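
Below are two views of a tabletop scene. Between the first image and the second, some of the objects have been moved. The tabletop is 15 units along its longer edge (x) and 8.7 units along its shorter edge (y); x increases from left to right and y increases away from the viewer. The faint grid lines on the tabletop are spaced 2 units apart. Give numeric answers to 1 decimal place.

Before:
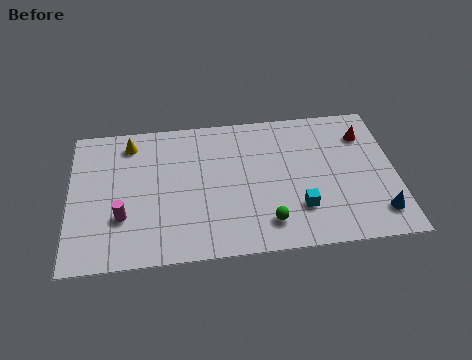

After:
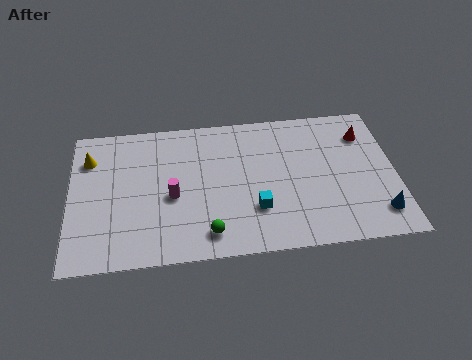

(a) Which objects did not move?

the red cone and the blue cone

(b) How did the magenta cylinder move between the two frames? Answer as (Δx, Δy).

(2.3, 1.0)

From the two frames, the magenta cylinder sits at roughly (2.4, 2.8) before and (4.7, 3.8) after.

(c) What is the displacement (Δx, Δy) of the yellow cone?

(-1.9, -0.8)

The yellow cone started near (2.8, 7.3) and ended near (0.9, 6.5).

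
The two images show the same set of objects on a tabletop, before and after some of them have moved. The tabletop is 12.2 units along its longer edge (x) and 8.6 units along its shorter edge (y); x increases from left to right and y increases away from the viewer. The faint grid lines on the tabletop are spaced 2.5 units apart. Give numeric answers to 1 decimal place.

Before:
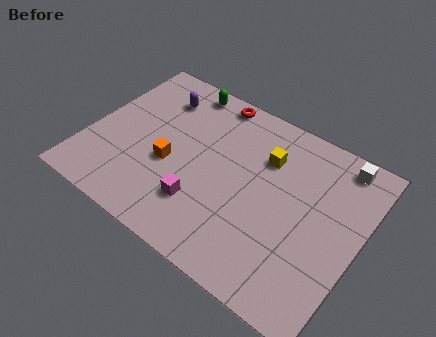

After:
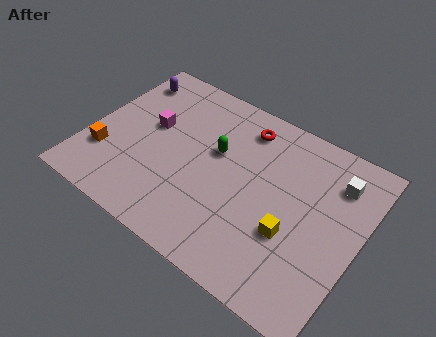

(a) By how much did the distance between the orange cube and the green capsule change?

+1.1

Before: roughly 4.2 units apart; after: 5.3. That's 1.1 units further apart.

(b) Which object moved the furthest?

the magenta cube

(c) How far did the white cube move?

1.0

The white cube moved from about (10.8, 7.6) to (10.8, 6.6), a distance of √(0.0² + 1.0²) ≈ 1.0.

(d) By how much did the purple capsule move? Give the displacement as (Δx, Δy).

(-1.6, 0.3)

The purple capsule started near (2.6, 6.7) and ended near (1.0, 7.0).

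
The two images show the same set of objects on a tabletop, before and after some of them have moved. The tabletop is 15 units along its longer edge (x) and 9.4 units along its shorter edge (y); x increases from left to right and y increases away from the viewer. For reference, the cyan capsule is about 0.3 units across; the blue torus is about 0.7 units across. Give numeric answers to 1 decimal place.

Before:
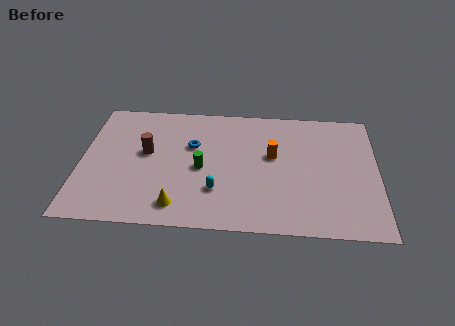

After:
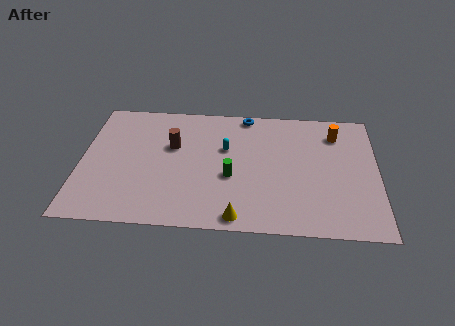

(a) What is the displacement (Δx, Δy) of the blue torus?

(2.7, 2.6)

From the two frames, the blue torus sits at roughly (5.6, 6.0) before and (8.3, 8.6) after.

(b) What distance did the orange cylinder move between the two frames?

3.7

The orange cylinder was near (9.7, 5.5) before and (12.9, 7.4) after, so it travelled √(3.2² + 1.9²) ≈ 3.7 units.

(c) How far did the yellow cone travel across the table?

3.1

The yellow cone was near (5.0, 1.5) before and (8.0, 0.9) after, so it travelled √(3.0² + 0.6²) ≈ 3.1 units.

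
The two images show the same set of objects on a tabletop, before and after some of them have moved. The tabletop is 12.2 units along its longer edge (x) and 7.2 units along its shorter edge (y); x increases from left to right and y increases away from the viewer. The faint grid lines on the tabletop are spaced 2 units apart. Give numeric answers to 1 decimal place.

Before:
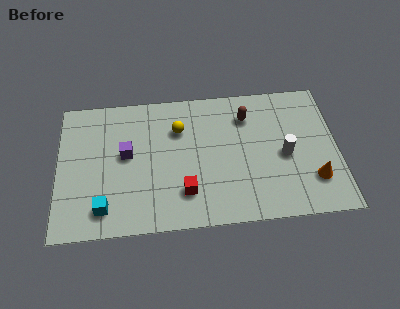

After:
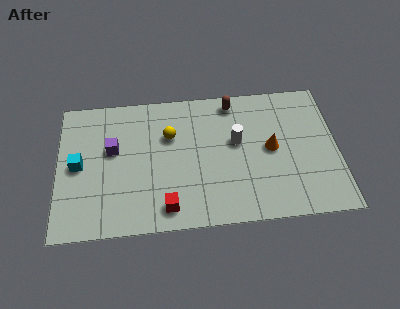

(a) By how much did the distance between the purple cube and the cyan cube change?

-1.2

They were about 2.9 units apart before and 1.7 after — 1.2 units closer together.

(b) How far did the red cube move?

1.1

The red cube moved from about (5.5, 1.8) to (4.7, 1.1), a distance of √(0.8² + 0.7²) ≈ 1.1.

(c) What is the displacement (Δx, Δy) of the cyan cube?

(-1.1, 2.3)

From the two frames, the cyan cube sits at roughly (2.0, 1.3) before and (0.9, 3.6) after.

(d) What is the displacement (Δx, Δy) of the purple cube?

(-0.6, 0.3)

The purple cube was at about (3.0, 4.0) and moved to about (2.4, 4.3).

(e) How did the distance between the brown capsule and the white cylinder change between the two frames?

-0.6

Before: roughly 2.7 units apart; after: 2.1. That's 0.6 units closer together.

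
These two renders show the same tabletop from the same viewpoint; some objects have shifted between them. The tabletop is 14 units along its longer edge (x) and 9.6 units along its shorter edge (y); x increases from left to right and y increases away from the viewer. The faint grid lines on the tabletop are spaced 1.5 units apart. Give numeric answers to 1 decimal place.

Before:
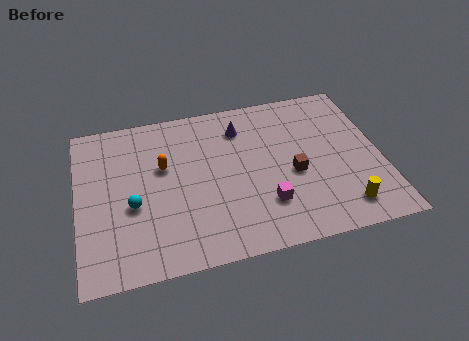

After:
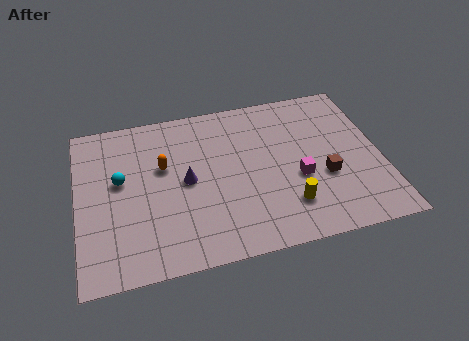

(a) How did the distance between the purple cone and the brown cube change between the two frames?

+2.4

They were about 4.0 units apart before and 6.4 after — 2.4 units further apart.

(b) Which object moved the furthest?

the purple cone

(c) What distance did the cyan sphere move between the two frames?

1.7

The cyan sphere was near (2.5, 3.9) before and (2.0, 5.5) after, so it travelled √(0.5² + 1.6²) ≈ 1.7 units.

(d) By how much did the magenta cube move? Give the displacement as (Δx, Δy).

(1.6, 1.2)

From the two frames, the magenta cube sits at roughly (8.5, 2.6) before and (10.1, 3.8) after.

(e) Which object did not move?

the orange capsule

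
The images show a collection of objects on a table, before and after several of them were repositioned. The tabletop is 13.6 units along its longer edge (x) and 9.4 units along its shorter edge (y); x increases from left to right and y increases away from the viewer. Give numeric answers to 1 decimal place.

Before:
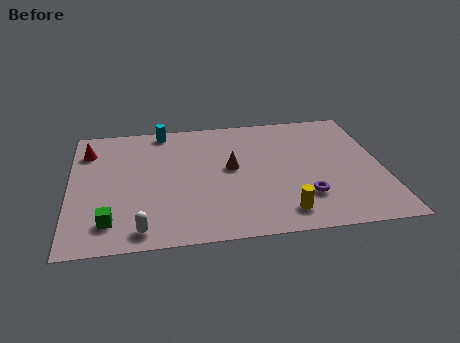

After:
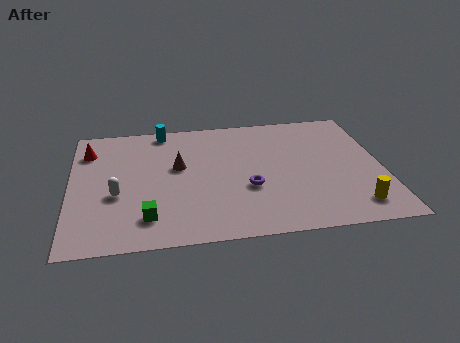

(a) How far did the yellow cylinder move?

3.1

The yellow cylinder moved from about (9.1, 1.5) to (12.2, 1.6), a distance of √(3.1² + 0.1²) ≈ 3.1.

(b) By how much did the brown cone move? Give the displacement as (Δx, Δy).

(-2.3, 0.4)

The brown cone started near (7.0, 5.1) and ended near (4.7, 5.5).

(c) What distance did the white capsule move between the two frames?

2.8

From (3.0, 1.1) to (2.0, 3.7), the white capsule covered √(1.0² + 2.6²) ≈ 2.8 units.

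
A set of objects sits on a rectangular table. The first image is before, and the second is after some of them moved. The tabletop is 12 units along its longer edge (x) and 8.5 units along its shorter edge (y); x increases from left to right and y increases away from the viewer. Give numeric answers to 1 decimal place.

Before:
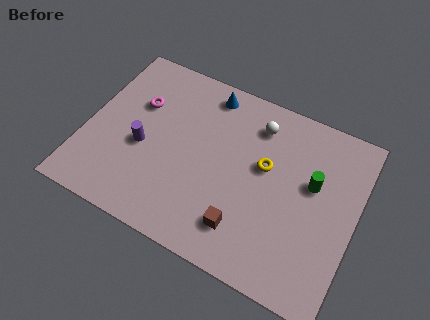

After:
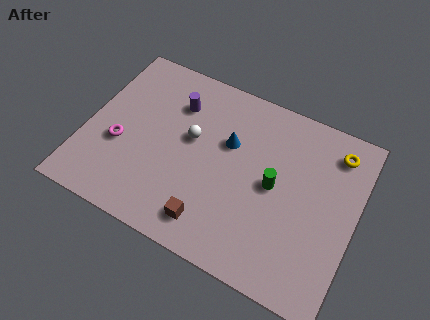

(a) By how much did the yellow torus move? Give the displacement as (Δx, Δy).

(2.9, 2.0)

The yellow torus was at about (7.9, 5.0) and moved to about (10.8, 7.0).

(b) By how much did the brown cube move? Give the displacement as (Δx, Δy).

(-1.4, -0.4)

From the two frames, the brown cube sits at roughly (7.4, 1.8) before and (6.0, 1.4) after.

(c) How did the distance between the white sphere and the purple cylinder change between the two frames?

-4.0

The distance was about 5.7 in the first image and 1.7 in the second, so they moved 4.0 units closer together.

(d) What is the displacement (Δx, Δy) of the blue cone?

(1.2, -2.0)

From the two frames, the blue cone sits at roughly (5.0, 7.4) before and (6.2, 5.4) after.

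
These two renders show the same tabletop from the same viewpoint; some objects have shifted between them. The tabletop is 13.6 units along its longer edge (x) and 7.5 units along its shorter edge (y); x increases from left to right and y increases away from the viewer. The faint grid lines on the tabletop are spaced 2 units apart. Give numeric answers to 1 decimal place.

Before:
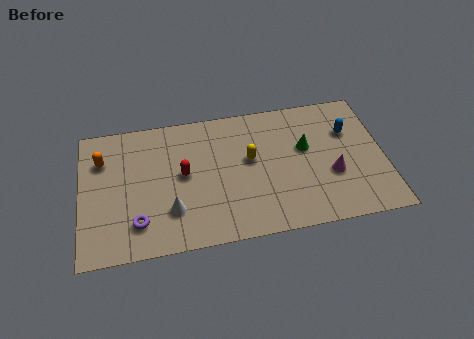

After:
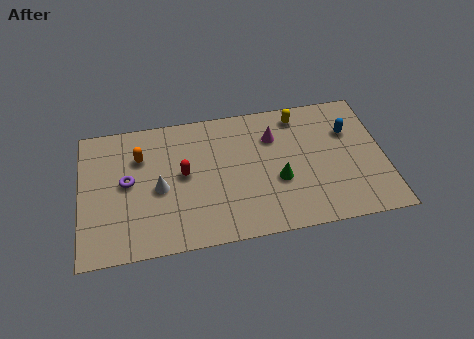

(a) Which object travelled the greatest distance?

the magenta cone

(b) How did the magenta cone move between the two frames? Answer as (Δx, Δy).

(-2.5, 2.6)

From the two frames, the magenta cone sits at roughly (11.2, 2.8) before and (8.7, 5.4) after.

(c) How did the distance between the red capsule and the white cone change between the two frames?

-0.7

The distance was about 2.0 in the first image and 1.3 in the second, so they moved 0.7 units closer together.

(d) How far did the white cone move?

1.4

The white cone moved from about (4.0, 2.1) to (3.5, 3.4), a distance of √(0.5² + 1.3²) ≈ 1.4.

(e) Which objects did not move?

the red capsule and the blue capsule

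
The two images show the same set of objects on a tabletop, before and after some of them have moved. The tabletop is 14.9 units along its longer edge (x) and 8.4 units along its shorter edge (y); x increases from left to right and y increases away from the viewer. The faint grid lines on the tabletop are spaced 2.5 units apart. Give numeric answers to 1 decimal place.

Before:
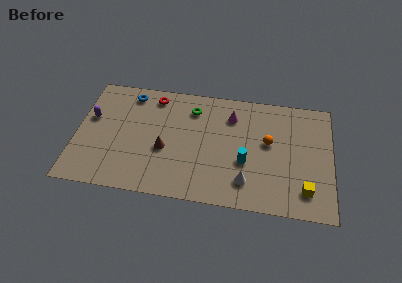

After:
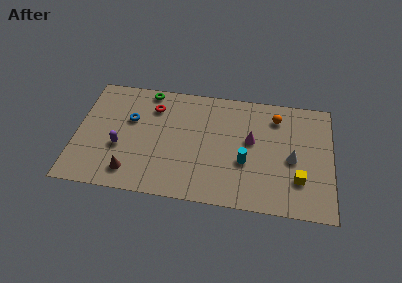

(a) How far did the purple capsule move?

2.6

The purple capsule moved from about (0.8, 5.1) to (2.6, 3.2), a distance of √(1.8² + 1.9²) ≈ 2.6.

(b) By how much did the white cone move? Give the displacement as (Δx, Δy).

(2.6, 2.0)

The white cone started near (10.0, 1.8) and ended near (12.6, 3.8).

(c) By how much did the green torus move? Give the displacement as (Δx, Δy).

(-2.7, 1.0)

The green torus started near (6.7, 6.6) and ended near (4.0, 7.6).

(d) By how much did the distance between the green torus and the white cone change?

+3.6

The distance was about 5.8 in the first image and 9.4 in the second, so they moved 3.6 units further apart.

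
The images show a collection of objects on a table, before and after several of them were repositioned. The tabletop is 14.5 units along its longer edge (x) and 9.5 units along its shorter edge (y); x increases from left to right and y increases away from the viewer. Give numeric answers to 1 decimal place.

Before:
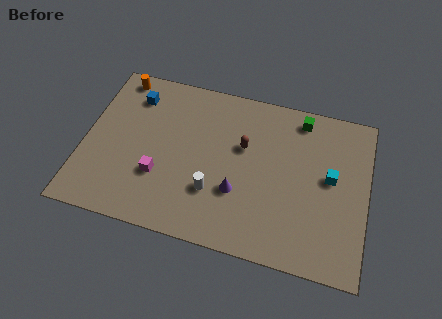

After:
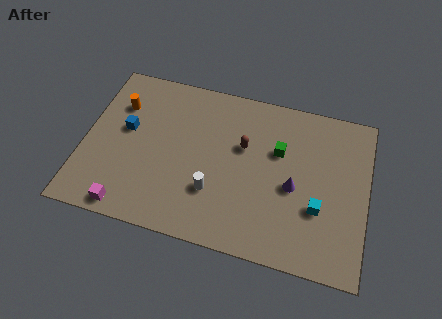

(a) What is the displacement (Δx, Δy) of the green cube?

(-1.0, -2.2)

From the two frames, the green cube sits at roughly (10.9, 8.3) before and (9.9, 6.1) after.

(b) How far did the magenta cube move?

2.6

The magenta cube moved from about (4.0, 3.1) to (2.6, 0.9), a distance of √(1.4² + 2.2²) ≈ 2.6.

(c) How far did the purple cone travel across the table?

3.0

The purple cone moved from about (8.0, 3.2) to (10.8, 4.2), a distance of √(2.8² + 1.0²) ≈ 3.0.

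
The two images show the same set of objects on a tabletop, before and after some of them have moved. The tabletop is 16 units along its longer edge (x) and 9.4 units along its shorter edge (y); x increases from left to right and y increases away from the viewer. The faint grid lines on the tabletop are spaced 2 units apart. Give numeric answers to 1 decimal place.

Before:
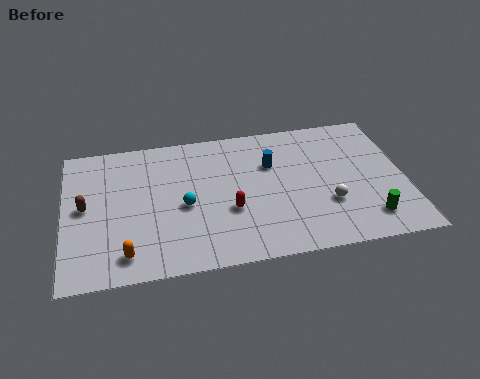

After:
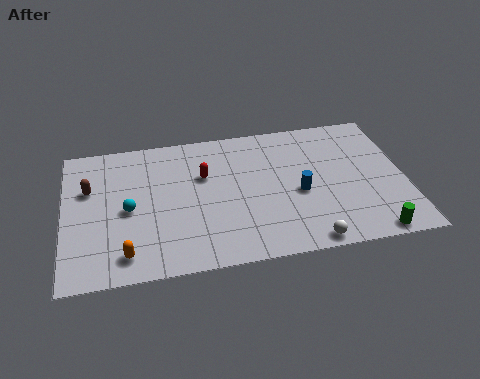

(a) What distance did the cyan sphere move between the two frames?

2.6

The cyan sphere moved from about (5.6, 4.2) to (3.0, 4.4), a distance of √(2.6² + 0.2²) ≈ 2.6.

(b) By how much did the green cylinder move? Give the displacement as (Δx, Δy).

(0.1, -1.0)

The green cylinder was at about (14.1, 1.8) and moved to about (14.2, 0.8).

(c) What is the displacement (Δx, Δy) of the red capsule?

(-1.1, 2.6)

The red capsule was at about (7.7, 3.5) and moved to about (6.6, 6.1).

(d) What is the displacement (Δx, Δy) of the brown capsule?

(0.2, 1.2)

The brown capsule was at about (1.0, 4.9) and moved to about (1.2, 6.1).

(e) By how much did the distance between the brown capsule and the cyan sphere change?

-2.2

Before: roughly 4.7 units apart; after: 2.5. That's 2.2 units closer together.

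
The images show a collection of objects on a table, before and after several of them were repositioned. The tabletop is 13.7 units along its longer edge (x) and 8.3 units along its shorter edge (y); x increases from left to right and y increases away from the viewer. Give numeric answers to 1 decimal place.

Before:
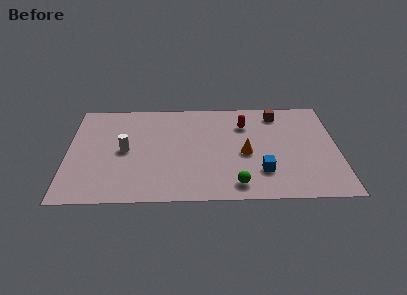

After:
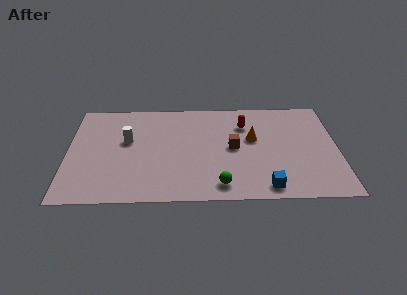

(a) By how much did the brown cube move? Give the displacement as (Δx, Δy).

(-2.3, -2.8)

From the two frames, the brown cube sits at roughly (10.7, 7.0) before and (8.4, 4.2) after.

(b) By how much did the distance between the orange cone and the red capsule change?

-1.1

Before: roughly 2.4 units apart; after: 1.3. That's 1.1 units closer together.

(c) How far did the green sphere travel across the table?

0.8

The green sphere moved from about (8.5, 1.2) to (7.7, 1.2), a distance of √(0.8² + 0.0²) ≈ 0.8.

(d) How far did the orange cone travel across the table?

1.3

From (9.0, 3.7) to (9.4, 4.9), the orange cone covered √(0.4² + 1.2²) ≈ 1.3 units.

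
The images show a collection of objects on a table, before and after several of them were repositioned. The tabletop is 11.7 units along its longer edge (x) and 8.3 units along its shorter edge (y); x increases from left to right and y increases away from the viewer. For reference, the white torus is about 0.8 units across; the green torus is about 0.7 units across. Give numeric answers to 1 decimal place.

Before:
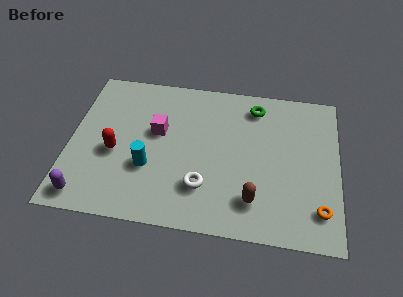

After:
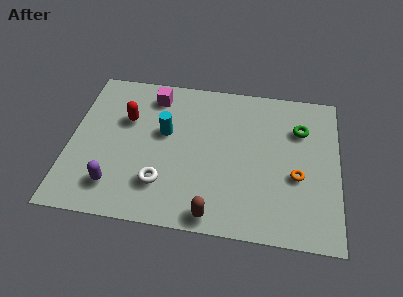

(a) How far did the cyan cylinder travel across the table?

2.1

The cyan cylinder moved from about (3.5, 2.9) to (4.1, 4.9), a distance of √(0.6² + 2.0²) ≈ 2.1.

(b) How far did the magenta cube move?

2.0

The magenta cube moved from about (3.8, 4.9) to (3.5, 6.9), a distance of √(0.3² + 2.0²) ≈ 2.0.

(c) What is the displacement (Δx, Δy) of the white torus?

(-1.8, -0.1)

The white torus was at about (5.9, 2.2) and moved to about (4.1, 2.1).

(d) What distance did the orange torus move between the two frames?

1.9

The orange torus was near (10.9, 1.7) before and (9.9, 3.3) after, so it travelled √(1.0² + 1.6²) ≈ 1.9 units.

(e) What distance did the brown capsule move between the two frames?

2.0

From (8.1, 1.8) to (6.4, 0.8), the brown capsule covered √(1.7² + 1.0²) ≈ 2.0 units.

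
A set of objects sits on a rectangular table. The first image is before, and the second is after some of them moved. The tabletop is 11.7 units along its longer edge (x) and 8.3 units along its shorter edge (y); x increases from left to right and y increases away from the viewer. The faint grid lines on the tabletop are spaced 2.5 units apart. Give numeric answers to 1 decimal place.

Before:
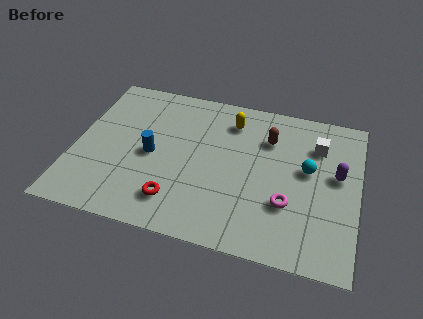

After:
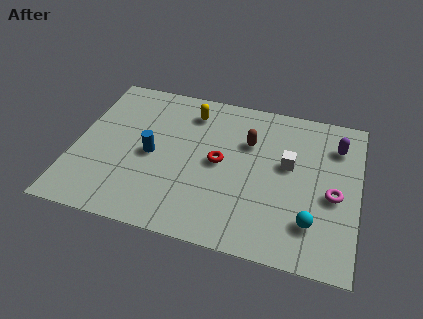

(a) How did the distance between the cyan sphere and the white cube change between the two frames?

+1.6

The distance was about 1.4 in the first image and 3.0 in the second, so they moved 1.6 units further apart.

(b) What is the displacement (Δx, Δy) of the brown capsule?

(-0.8, -0.4)

The brown capsule started near (7.9, 6.0) and ended near (7.1, 5.6).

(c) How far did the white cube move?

1.7

The white cube was near (9.9, 6.1) before and (8.8, 4.8) after, so it travelled √(1.1² + 1.3²) ≈ 1.7 units.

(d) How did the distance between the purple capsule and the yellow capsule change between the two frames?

+1.2

Before: roughly 4.9 units apart; after: 6.1. That's 1.2 units further apart.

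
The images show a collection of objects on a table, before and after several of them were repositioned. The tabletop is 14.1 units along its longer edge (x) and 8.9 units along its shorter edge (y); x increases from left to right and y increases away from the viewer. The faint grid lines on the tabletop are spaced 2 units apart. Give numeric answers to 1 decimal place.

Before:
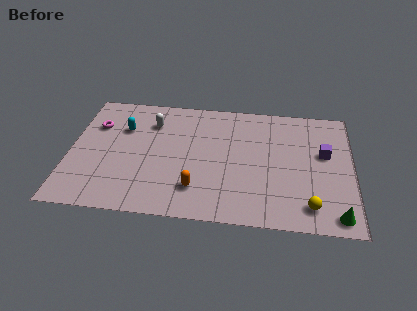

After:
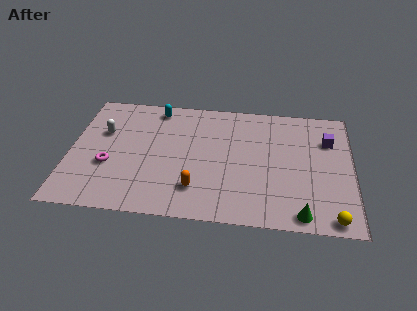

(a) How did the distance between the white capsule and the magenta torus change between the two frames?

-0.4

Before: roughly 2.8 units apart; after: 2.4. That's 0.4 units closer together.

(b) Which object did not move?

the orange capsule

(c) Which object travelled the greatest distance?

the magenta torus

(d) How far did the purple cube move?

1.0

The purple cube was near (12.7, 5.3) before and (12.9, 6.3) after, so it travelled √(0.2² + 1.0²) ≈ 1.0 units.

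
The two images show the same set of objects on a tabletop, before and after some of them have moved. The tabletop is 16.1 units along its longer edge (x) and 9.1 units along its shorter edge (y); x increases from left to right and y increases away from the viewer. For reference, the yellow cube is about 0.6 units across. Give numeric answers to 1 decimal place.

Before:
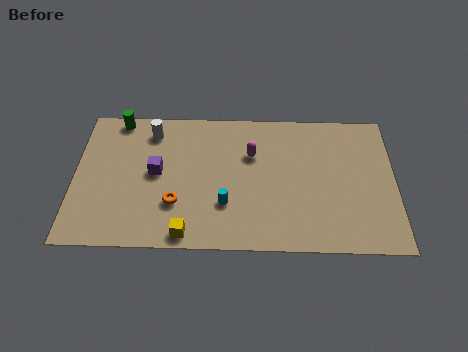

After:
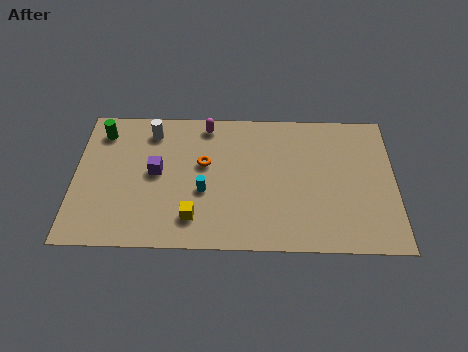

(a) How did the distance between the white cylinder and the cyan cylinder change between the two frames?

-1.3

The distance was about 6.0 in the first image and 4.7 in the second, so they moved 1.3 units closer together.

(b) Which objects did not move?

the purple cube and the white cylinder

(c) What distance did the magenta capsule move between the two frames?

3.0

From (8.9, 6.1) to (6.6, 8.0), the magenta capsule covered √(2.3² + 1.9²) ≈ 3.0 units.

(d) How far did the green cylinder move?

1.2

The green cylinder was near (2.1, 8.3) before and (1.3, 7.4) after, so it travelled √(0.8² + 0.9²) ≈ 1.2 units.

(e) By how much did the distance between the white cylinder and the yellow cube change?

-0.9

The distance was about 6.9 in the first image and 6.0 in the second, so they moved 0.9 units closer together.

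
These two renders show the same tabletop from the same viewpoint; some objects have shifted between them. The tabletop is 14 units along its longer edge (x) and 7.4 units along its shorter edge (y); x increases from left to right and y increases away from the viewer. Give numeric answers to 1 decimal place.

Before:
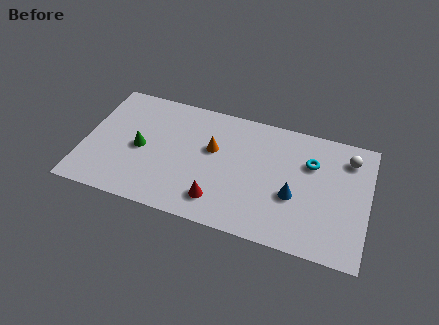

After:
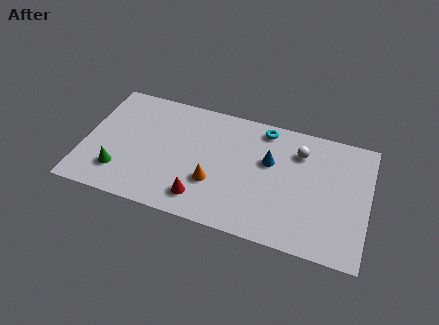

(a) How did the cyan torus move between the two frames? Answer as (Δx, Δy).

(-2.4, 1.4)

The cyan torus started near (11.1, 5.1) and ended near (8.7, 6.5).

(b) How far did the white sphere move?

2.4

The white sphere moved from about (12.9, 5.9) to (10.5, 5.6), a distance of √(2.4² + 0.3²) ≈ 2.4.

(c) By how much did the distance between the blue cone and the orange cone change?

-1.1

The distance was about 4.4 in the first image and 3.3 in the second, so they moved 1.1 units closer together.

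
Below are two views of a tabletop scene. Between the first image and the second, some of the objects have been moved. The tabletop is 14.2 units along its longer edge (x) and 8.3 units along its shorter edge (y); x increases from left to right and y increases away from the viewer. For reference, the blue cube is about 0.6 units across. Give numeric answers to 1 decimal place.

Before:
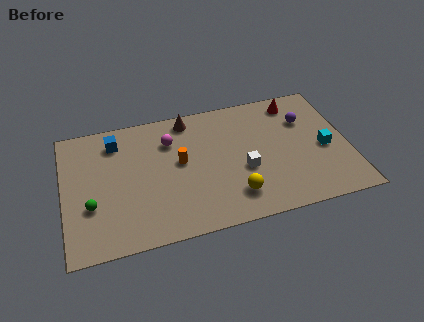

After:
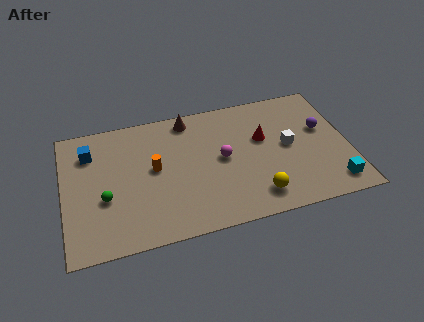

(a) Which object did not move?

the brown cone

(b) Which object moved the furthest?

the magenta sphere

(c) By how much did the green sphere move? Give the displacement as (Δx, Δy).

(0.7, 0.3)

The green sphere was at about (1.3, 2.9) and moved to about (2.0, 3.2).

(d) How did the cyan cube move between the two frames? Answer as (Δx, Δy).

(0.2, -2.4)

The cyan cube was at about (13.0, 3.7) and moved to about (13.2, 1.3).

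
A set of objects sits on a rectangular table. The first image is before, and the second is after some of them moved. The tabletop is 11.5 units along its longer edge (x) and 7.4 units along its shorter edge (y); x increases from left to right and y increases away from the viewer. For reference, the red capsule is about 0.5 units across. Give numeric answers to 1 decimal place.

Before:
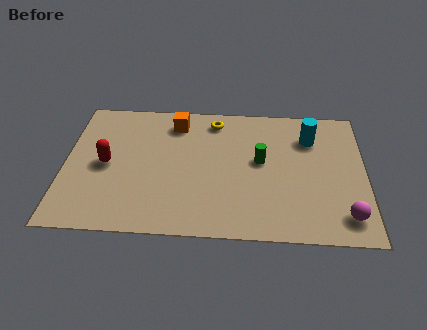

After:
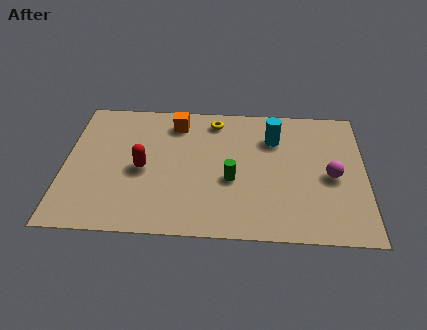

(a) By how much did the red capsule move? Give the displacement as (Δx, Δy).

(1.4, -0.2)

From the two frames, the red capsule sits at roughly (1.6, 3.6) before and (3.0, 3.4) after.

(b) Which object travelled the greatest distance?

the magenta sphere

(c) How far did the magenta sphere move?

2.2

The magenta sphere moved from about (10.7, 1.3) to (10.2, 3.4), a distance of √(0.5² + 2.1²) ≈ 2.2.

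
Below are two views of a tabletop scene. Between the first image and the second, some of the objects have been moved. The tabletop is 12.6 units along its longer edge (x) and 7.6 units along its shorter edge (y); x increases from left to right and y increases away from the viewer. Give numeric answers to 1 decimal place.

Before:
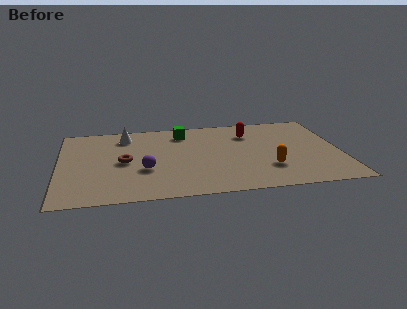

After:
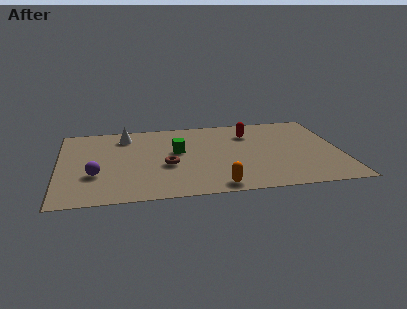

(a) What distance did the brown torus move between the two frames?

2.0

The brown torus was near (2.9, 3.7) before and (4.8, 3.1) after, so it travelled √(1.9² + 0.6²) ≈ 2.0 units.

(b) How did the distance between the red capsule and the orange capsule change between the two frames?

+1.6

The distance was about 3.6 in the first image and 5.2 in the second, so they moved 1.6 units further apart.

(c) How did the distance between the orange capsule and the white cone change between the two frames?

-0.8

Before: roughly 7.5 units apart; after: 6.7. That's 0.8 units closer together.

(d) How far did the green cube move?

1.8

The green cube moved from about (5.6, 6.2) to (5.3, 4.4), a distance of √(0.3² + 1.8²) ≈ 1.8.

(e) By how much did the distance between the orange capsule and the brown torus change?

-3.5

Before: roughly 6.6 units apart; after: 3.1. That's 3.5 units closer together.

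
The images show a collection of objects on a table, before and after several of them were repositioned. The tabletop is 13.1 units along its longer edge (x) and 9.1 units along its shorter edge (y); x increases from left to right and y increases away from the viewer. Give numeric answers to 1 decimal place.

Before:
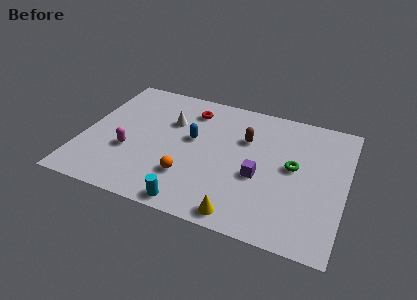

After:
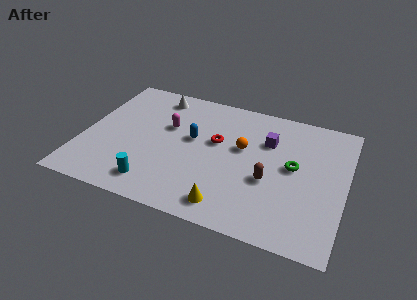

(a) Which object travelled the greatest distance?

the orange sphere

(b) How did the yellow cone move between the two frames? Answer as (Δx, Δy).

(-0.7, 0.4)

The yellow cone was at about (8.3, 0.9) and moved to about (7.6, 1.3).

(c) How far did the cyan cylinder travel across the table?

2.1

From (5.9, 0.8) to (3.9, 1.5), the cyan cylinder covered √(2.0² + 0.7²) ≈ 2.1 units.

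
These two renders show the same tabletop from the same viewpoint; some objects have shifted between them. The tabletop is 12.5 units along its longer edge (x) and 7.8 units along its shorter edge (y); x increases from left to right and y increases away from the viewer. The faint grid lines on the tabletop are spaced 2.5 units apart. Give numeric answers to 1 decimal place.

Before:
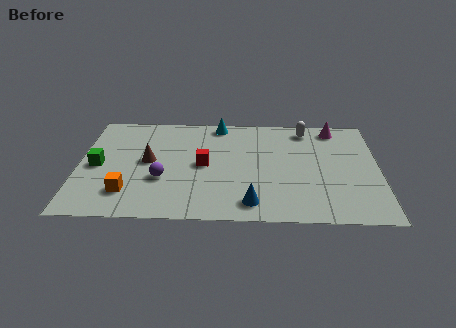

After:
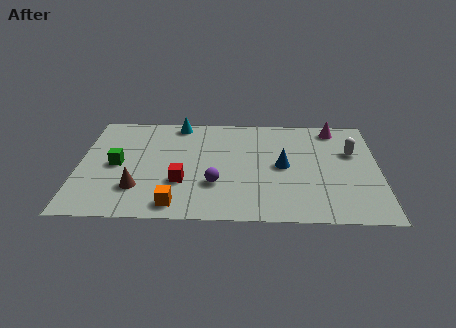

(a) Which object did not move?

the magenta cone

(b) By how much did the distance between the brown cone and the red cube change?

-0.4

Before: roughly 2.3 units apart; after: 1.9. That's 0.4 units closer together.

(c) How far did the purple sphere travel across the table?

2.2

The purple sphere moved from about (3.5, 2.8) to (5.7, 2.5), a distance of √(2.2² + 0.3²) ≈ 2.2.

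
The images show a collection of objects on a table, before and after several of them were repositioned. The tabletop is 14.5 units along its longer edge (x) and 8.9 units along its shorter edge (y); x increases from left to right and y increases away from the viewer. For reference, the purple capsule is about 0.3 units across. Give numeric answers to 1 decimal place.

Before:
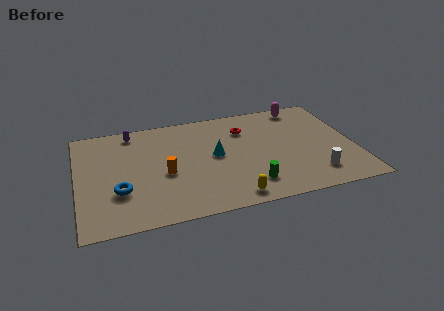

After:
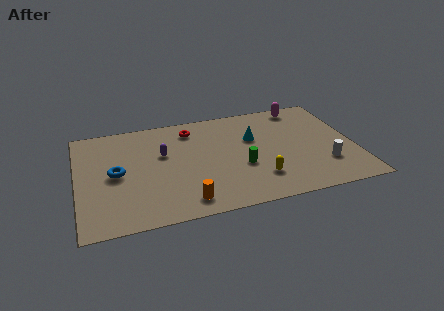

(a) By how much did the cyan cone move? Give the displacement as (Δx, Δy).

(2.1, 1.0)

From the two frames, the cyan cone sits at roughly (7.2, 4.7) before and (9.3, 5.7) after.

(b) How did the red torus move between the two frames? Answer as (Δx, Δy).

(-2.8, 0.7)

From the two frames, the red torus sits at roughly (8.9, 6.6) before and (6.1, 7.3) after.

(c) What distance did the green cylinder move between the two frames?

1.6

The green cylinder was near (8.8, 1.8) before and (8.5, 3.4) after, so it travelled √(0.3² + 1.6²) ≈ 1.6 units.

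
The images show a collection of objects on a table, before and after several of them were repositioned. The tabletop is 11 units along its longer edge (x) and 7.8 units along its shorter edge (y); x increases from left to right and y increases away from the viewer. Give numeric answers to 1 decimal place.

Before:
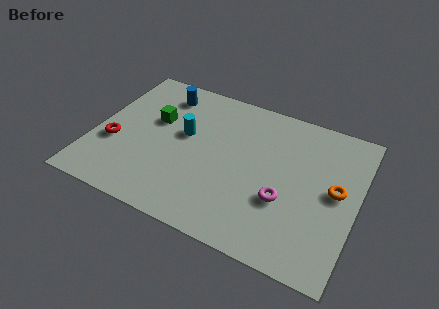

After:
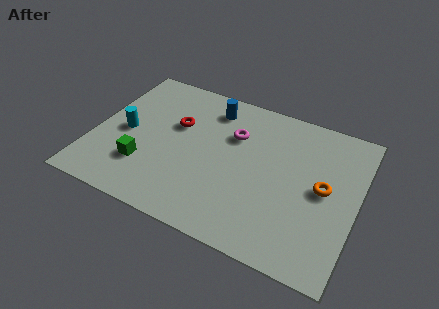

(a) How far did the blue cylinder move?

2.1

The blue cylinder was near (2.5, 6.4) before and (4.6, 6.4) after, so it travelled √(2.1² + 0.0²) ≈ 2.1 units.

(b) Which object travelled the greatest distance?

the magenta torus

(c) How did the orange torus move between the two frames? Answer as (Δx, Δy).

(-0.5, -0.1)

The orange torus started near (10.1, 4.1) and ended near (9.6, 4.0).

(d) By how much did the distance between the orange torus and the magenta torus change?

+1.7

Before: roughly 2.4 units apart; after: 4.1. That's 1.7 units further apart.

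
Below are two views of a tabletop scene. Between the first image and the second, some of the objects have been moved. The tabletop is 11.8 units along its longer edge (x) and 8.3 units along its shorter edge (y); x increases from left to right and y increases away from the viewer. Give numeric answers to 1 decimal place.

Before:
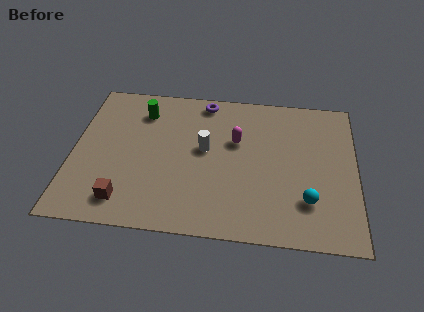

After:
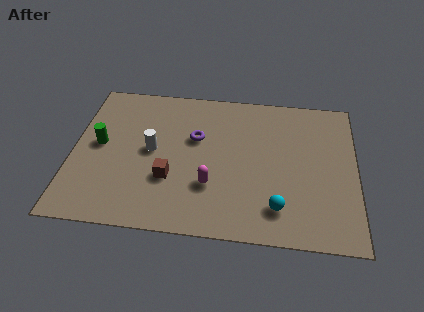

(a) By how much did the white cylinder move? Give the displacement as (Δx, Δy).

(-2.2, -0.3)

From the two frames, the white cylinder sits at roughly (5.5, 4.6) before and (3.3, 4.3) after.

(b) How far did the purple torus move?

2.2

From (5.4, 7.4) to (5.1, 5.2), the purple torus covered √(0.3² + 2.2²) ≈ 2.2 units.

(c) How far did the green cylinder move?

2.7

The green cylinder was near (2.8, 6.5) before and (1.1, 4.4) after, so it travelled √(1.7² + 2.1²) ≈ 2.7 units.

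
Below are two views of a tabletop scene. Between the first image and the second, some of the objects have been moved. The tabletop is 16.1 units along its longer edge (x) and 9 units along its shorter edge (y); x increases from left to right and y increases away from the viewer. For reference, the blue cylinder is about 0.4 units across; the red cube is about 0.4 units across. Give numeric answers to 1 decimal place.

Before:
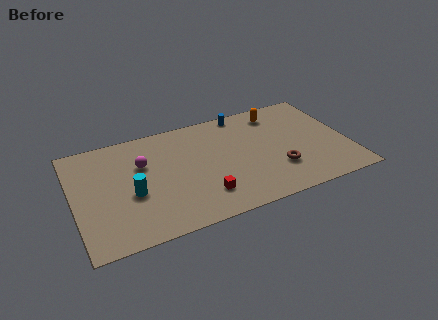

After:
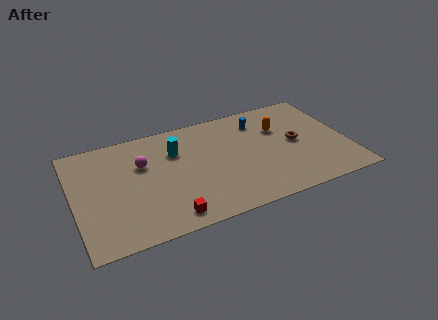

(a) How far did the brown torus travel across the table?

2.3

From (11.8, 2.7) to (13.1, 4.6), the brown torus covered √(1.3² + 1.9²) ≈ 2.3 units.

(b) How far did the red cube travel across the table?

2.3

From (7.3, 2.1) to (5.2, 1.2), the red cube covered √(2.1² + 0.9²) ≈ 2.3 units.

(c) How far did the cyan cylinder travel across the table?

3.8

The cyan cylinder moved from about (3.3, 3.7) to (6.1, 6.3), a distance of √(2.8² + 2.6²) ≈ 3.8.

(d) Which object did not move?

the magenta sphere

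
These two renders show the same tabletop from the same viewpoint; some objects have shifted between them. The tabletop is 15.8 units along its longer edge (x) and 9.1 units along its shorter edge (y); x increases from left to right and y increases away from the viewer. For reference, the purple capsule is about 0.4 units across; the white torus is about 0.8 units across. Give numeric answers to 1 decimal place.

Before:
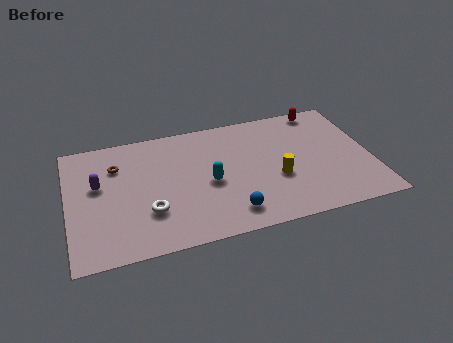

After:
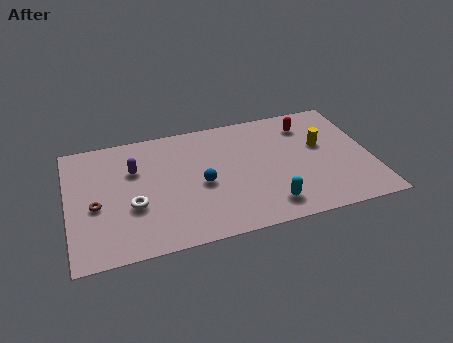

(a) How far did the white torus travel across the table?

1.0

The white torus was near (4.1, 2.8) before and (3.3, 3.4) after, so it travelled √(0.8² + 0.6²) ≈ 1.0 units.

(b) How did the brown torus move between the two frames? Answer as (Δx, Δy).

(-1.2, -2.7)

The brown torus was at about (2.6, 6.6) and moved to about (1.4, 3.9).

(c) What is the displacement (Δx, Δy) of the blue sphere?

(-1.3, 2.5)

The blue sphere was at about (8.2, 1.6) and moved to about (6.9, 4.1).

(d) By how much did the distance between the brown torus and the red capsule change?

+0.7

Before: roughly 11.1 units apart; after: 11.8. That's 0.7 units further apart.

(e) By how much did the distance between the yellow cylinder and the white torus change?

+3.5

The distance was about 6.7 in the first image and 10.2 in the second, so they moved 3.5 units further apart.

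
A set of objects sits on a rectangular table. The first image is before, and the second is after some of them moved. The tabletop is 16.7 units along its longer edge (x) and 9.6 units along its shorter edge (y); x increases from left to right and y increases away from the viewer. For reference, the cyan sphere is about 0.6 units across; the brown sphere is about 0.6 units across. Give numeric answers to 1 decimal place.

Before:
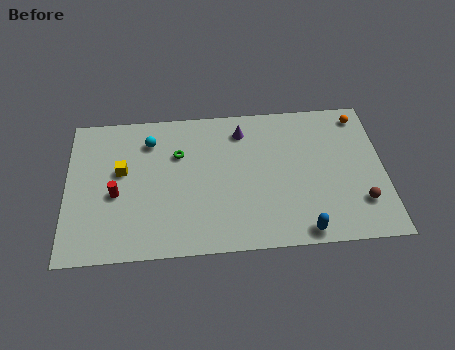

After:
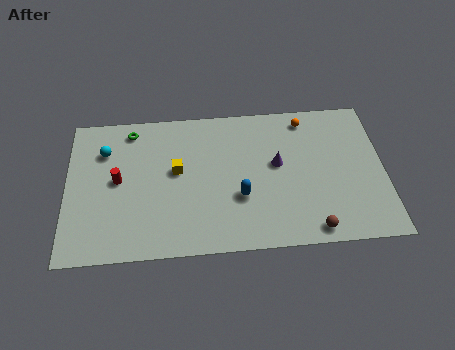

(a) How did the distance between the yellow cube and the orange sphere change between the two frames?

-5.5

Before: roughly 13.0 units apart; after: 7.5. That's 5.5 units closer together.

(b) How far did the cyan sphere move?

2.5

From (4.4, 7.5) to (2.0, 7.0), the cyan sphere covered √(2.4² + 0.5²) ≈ 2.5 units.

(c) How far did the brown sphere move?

3.0

The brown sphere moved from about (15.4, 2.5) to (12.8, 1.0), a distance of √(2.6² + 1.5²) ≈ 3.0.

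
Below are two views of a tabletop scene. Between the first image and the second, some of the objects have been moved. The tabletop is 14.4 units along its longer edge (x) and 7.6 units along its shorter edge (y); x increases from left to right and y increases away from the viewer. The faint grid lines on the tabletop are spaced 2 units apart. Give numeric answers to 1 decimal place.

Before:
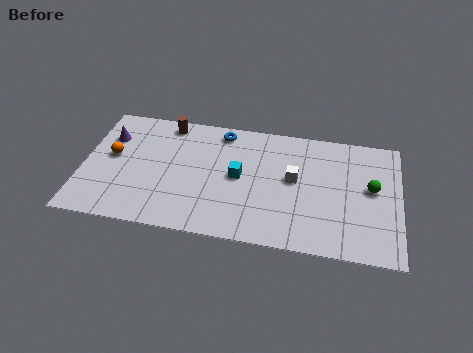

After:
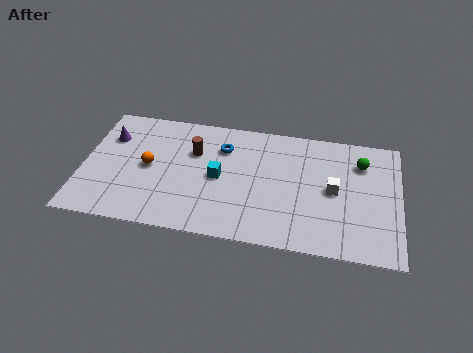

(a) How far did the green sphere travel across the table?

1.6

From (13.1, 4.2) to (12.6, 5.7), the green sphere covered √(0.5² + 1.5²) ≈ 1.6 units.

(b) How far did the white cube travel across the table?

1.8

The white cube was near (9.6, 4.2) before and (11.4, 3.8) after, so it travelled √(1.8² + 0.4²) ≈ 1.8 units.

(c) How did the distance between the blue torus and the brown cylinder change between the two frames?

-1.1

The distance was about 2.5 in the first image and 1.4 in the second, so they moved 1.1 units closer together.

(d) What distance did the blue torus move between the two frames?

1.0

The blue torus was near (6.2, 6.6) before and (6.3, 5.6) after, so it travelled √(0.1² + 1.0²) ≈ 1.0 units.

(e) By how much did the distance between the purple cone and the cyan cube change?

-0.8

The distance was about 6.2 in the first image and 5.4 in the second, so they moved 0.8 units closer together.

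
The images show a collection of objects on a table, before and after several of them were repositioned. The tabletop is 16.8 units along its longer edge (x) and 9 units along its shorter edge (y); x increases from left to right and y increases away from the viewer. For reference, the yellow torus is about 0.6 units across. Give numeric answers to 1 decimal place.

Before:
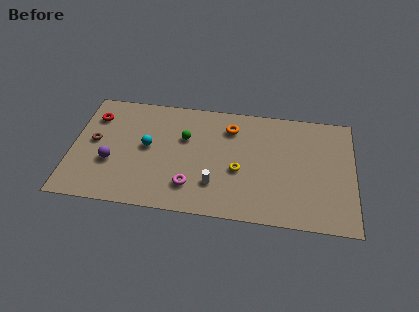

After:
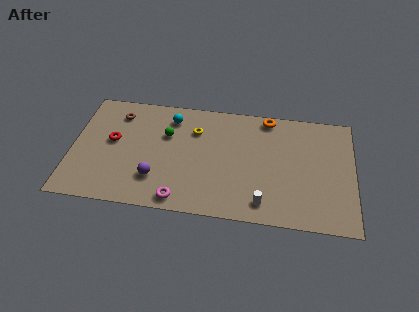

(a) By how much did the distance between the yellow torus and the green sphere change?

-2.1

Before: roughly 3.9 units apart; after: 1.8. That's 2.1 units closer together.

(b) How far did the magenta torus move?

1.3

From (7.2, 2.1) to (6.6, 1.0), the magenta torus covered √(0.6² + 1.1²) ≈ 1.3 units.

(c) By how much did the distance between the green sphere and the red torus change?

-2.3

Before: roughly 5.6 units apart; after: 3.3. That's 2.3 units closer together.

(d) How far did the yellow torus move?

3.9

The yellow torus was near (10.0, 3.7) before and (7.3, 6.5) after, so it travelled √(2.7² + 2.8²) ≈ 3.9 units.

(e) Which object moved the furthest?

the yellow torus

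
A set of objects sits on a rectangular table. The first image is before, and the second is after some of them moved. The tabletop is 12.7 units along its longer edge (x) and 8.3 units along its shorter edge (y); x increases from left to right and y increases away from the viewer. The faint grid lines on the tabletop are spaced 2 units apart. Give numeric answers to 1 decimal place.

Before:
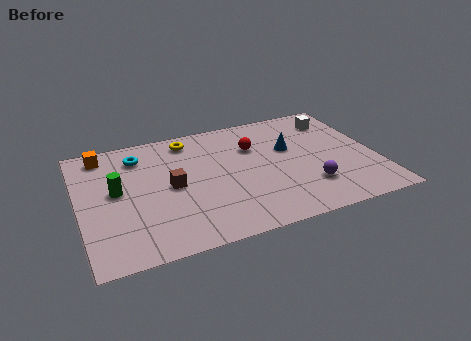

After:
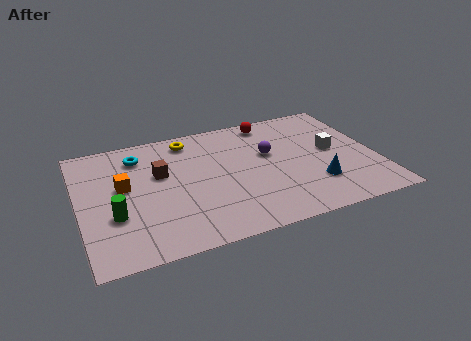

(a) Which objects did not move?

the cyan torus and the yellow torus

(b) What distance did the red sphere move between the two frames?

1.8

The red sphere was near (7.6, 5.7) before and (8.5, 7.3) after, so it travelled √(0.9² + 1.6²) ≈ 1.8 units.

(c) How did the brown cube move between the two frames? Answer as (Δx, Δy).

(-0.4, 1.0)

The brown cube started near (3.9, 4.1) and ended near (3.5, 5.1).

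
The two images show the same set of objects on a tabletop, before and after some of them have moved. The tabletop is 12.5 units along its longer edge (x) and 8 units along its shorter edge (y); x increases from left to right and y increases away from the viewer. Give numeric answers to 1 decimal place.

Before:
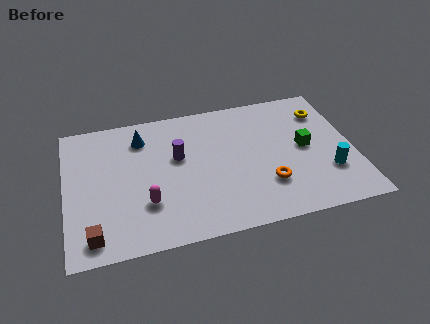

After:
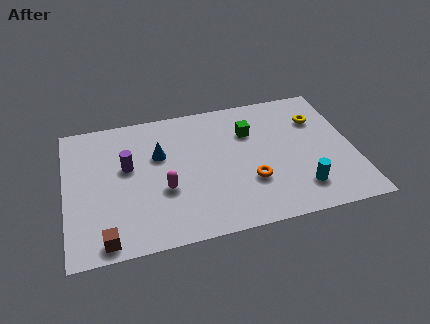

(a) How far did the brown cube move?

0.6

The brown cube moved from about (1.1, 1.1) to (1.6, 0.8), a distance of √(0.5² + 0.3²) ≈ 0.6.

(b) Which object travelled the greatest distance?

the green cube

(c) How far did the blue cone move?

1.4

The blue cone was near (3.4, 6.3) before and (4.1, 5.1) after, so it travelled √(0.7² + 1.2²) ≈ 1.4 units.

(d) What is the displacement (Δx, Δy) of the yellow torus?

(-0.3, -0.4)

The yellow torus started near (11.4, 6.1) and ended near (11.1, 5.7).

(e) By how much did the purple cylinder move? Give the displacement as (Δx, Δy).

(-2.2, -0.1)

The purple cylinder started near (4.9, 4.8) and ended near (2.7, 4.7).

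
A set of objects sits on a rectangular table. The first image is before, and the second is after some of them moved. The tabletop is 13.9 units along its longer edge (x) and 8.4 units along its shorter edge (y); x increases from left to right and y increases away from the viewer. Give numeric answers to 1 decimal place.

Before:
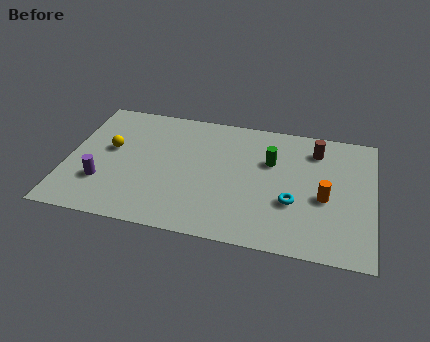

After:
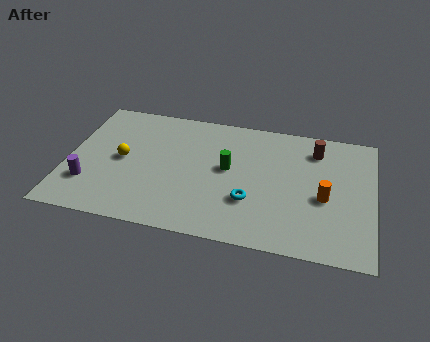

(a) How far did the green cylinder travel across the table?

2.1

From (9.2, 5.5) to (7.3, 4.6), the green cylinder covered √(1.9² + 0.9²) ≈ 2.1 units.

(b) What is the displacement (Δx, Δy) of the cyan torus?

(-1.9, -0.3)

From the two frames, the cyan torus sits at roughly (10.3, 3.0) before and (8.4, 2.7) after.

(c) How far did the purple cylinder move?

0.6

The purple cylinder was near (1.7, 2.5) before and (1.1, 2.3) after, so it travelled √(0.6² + 0.2²) ≈ 0.6 units.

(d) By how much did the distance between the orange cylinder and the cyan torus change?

+1.9

Before: roughly 1.5 units apart; after: 3.4. That's 1.9 units further apart.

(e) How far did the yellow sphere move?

0.8

The yellow sphere moved from about (1.9, 4.8) to (2.5, 4.2), a distance of √(0.6² + 0.6²) ≈ 0.8.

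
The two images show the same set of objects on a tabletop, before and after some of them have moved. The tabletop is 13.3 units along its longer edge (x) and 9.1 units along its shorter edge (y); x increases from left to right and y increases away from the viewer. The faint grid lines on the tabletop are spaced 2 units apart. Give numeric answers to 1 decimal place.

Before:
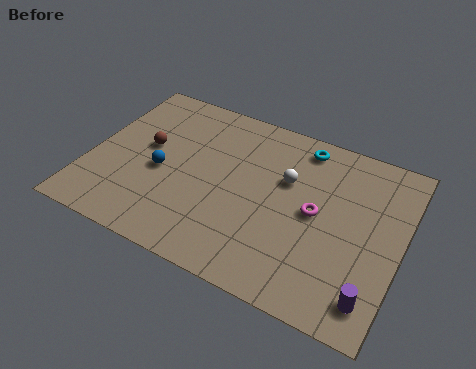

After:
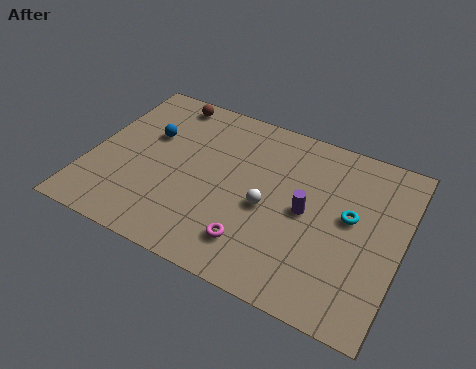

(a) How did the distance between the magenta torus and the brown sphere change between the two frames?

+0.4

Before: roughly 7.4 units apart; after: 7.8. That's 0.4 units further apart.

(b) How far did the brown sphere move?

3.0

The brown sphere moved from about (2.3, 5.1) to (2.7, 8.1), a distance of √(0.4² + 3.0²) ≈ 3.0.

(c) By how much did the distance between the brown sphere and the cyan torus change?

+2.0

Before: roughly 7.0 units apart; after: 9.0. That's 2.0 units further apart.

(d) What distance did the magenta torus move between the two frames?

3.5

From (9.7, 4.6) to (7.4, 1.9), the magenta torus covered √(2.3² + 2.7²) ≈ 3.5 units.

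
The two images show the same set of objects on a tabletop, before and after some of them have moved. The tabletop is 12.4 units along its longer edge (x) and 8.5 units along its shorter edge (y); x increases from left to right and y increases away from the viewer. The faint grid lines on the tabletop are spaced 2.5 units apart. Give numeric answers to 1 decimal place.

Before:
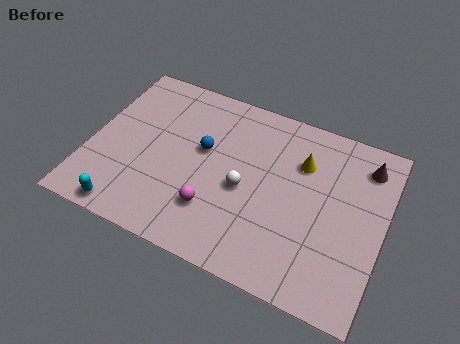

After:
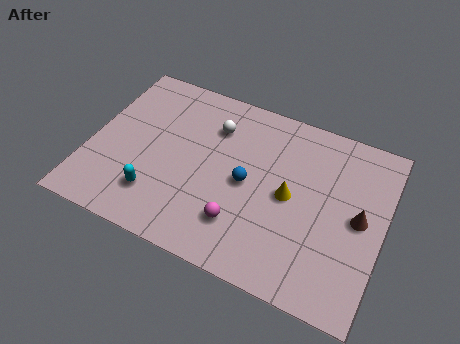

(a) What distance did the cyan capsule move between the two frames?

1.6

The cyan capsule moved from about (2.0, 0.8) to (3.1, 2.0), a distance of √(1.1² + 1.2²) ≈ 1.6.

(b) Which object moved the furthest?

the white sphere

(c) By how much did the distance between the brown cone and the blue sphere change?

-2.3

The distance was about 7.0 in the first image and 4.7 in the second, so they moved 2.3 units closer together.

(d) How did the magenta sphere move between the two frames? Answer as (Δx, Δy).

(1.2, -0.2)

The magenta sphere started near (5.5, 2.3) and ended near (6.7, 2.1).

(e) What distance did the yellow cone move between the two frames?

1.8

From (8.8, 6.0) to (8.5, 4.2), the yellow cone covered √(0.3² + 1.8²) ≈ 1.8 units.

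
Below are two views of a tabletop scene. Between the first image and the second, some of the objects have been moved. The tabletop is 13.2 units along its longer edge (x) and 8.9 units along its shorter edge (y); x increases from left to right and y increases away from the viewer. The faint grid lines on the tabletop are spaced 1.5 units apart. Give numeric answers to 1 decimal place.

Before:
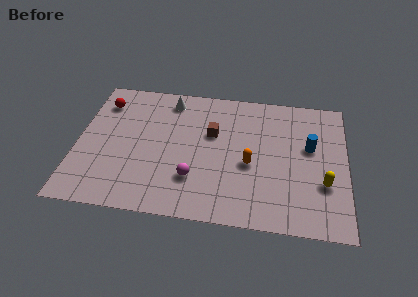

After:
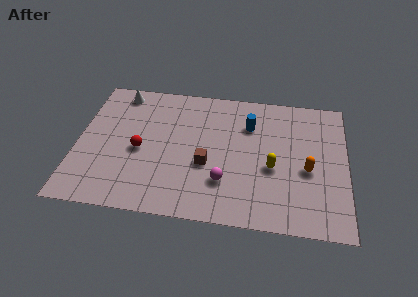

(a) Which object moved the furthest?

the red sphere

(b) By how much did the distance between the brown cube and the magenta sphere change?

-1.9

Before: roughly 3.2 units apart; after: 1.3. That's 1.9 units closer together.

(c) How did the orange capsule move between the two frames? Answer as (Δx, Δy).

(2.8, 0.0)

The orange capsule was at about (8.5, 3.8) and moved to about (11.3, 3.8).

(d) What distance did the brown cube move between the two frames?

2.1

The brown cube moved from about (6.6, 5.6) to (6.4, 3.5), a distance of √(0.2² + 2.1²) ≈ 2.1.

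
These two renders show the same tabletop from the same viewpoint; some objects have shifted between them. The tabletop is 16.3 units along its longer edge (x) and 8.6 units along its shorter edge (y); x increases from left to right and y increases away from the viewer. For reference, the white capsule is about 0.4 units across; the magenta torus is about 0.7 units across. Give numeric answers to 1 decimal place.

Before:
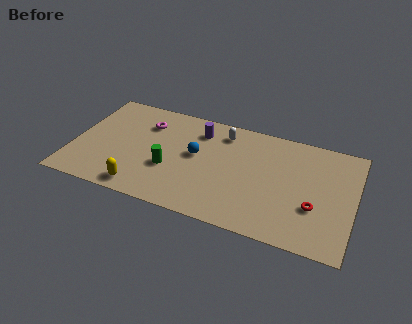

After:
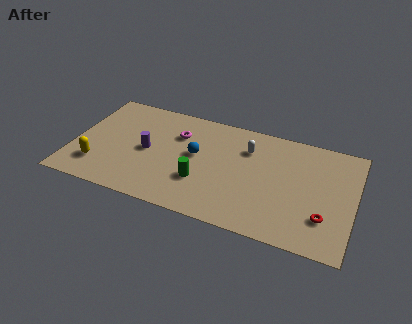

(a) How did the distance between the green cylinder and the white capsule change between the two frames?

-0.6

Before: roughly 4.8 units apart; after: 4.2. That's 0.6 units closer together.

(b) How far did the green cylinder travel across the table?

1.9

The green cylinder moved from about (5.7, 3.2) to (7.6, 2.8), a distance of √(1.9² + 0.4²) ≈ 1.9.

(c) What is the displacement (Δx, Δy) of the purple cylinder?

(-2.8, -2.6)

The purple cylinder was at about (7.1, 6.8) and moved to about (4.3, 4.2).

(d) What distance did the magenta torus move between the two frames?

1.9

The magenta torus moved from about (4.0, 6.4) to (5.9, 6.1), a distance of √(1.9² + 0.3²) ≈ 1.9.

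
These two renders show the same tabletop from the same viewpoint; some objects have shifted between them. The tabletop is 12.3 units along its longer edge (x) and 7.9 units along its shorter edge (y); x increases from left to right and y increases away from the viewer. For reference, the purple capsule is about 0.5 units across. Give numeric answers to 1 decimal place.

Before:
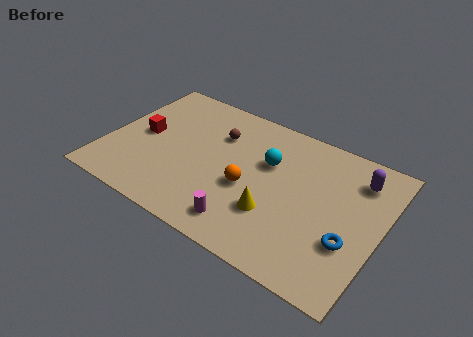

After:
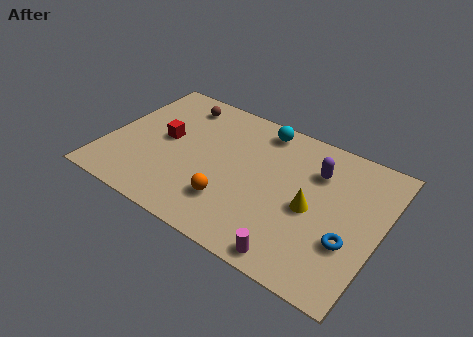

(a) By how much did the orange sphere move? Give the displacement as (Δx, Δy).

(-0.6, -1.2)

The orange sphere started near (6.5, 3.3) and ended near (5.9, 2.1).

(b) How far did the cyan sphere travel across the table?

1.9

The cyan sphere moved from about (7.1, 5.1) to (6.5, 6.9), a distance of √(0.6² + 1.8²) ≈ 1.9.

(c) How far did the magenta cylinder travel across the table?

2.4

From (6.7, 1.3) to (9.0, 0.8), the magenta cylinder covered √(2.3² + 0.5²) ≈ 2.4 units.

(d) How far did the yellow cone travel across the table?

1.9

From (7.8, 2.5) to (9.3, 3.6), the yellow cone covered √(1.5² + 1.1²) ≈ 1.9 units.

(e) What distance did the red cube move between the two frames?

1.0

From (1.5, 4.0) to (2.5, 4.2), the red cube covered √(1.0² + 0.2²) ≈ 1.0 units.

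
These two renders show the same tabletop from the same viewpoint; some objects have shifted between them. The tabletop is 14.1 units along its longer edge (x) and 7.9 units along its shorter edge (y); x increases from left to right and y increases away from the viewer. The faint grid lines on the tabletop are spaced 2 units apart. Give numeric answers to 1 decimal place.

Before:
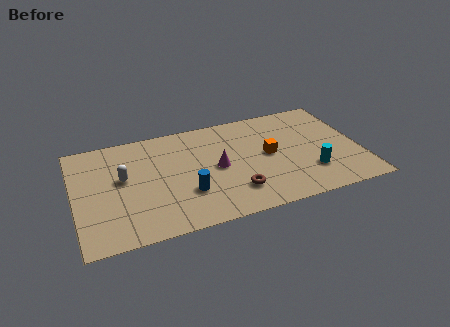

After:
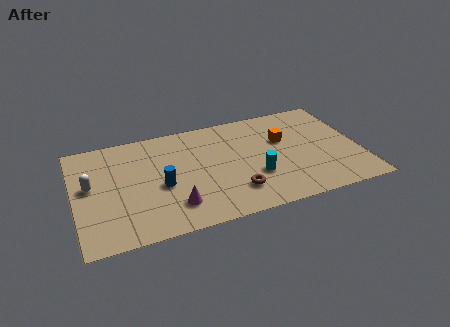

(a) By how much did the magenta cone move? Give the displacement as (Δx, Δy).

(-2.3, -2.1)

The magenta cone started near (7.0, 3.9) and ended near (4.7, 1.8).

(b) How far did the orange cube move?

1.2

From (9.6, 4.1) to (10.4, 5.0), the orange cube covered √(0.8² + 0.9²) ≈ 1.2 units.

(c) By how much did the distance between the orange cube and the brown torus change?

+1.2

They were about 2.9 units apart before and 4.1 after — 1.2 units further apart.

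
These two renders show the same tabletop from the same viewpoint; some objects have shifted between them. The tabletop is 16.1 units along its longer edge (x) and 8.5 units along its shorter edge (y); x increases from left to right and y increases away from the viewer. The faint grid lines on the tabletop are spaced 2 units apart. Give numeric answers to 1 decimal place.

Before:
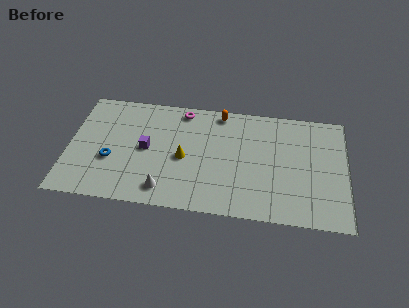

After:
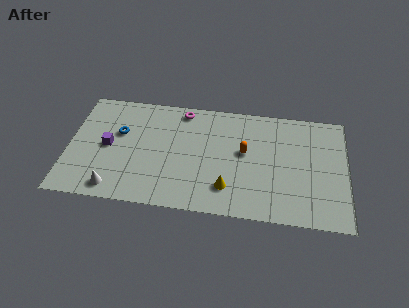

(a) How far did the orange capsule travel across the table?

3.2

From (8.7, 7.6) to (10.2, 4.8), the orange capsule covered √(1.5² + 2.8²) ≈ 3.2 units.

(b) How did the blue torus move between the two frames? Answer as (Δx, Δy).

(0.4, 2.1)

The blue torus was at about (2.5, 3.2) and moved to about (2.9, 5.3).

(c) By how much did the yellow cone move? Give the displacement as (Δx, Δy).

(2.6, -1.9)

The yellow cone started near (6.7, 3.9) and ended near (9.3, 2.0).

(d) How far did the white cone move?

2.9

From (5.7, 1.4) to (2.8, 1.1), the white cone covered √(2.9² + 0.3²) ≈ 2.9 units.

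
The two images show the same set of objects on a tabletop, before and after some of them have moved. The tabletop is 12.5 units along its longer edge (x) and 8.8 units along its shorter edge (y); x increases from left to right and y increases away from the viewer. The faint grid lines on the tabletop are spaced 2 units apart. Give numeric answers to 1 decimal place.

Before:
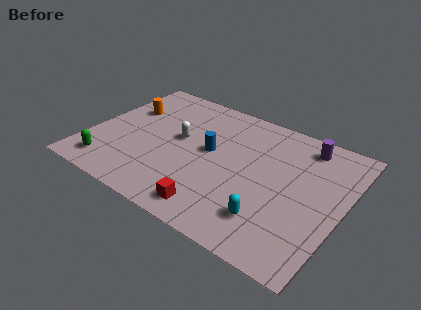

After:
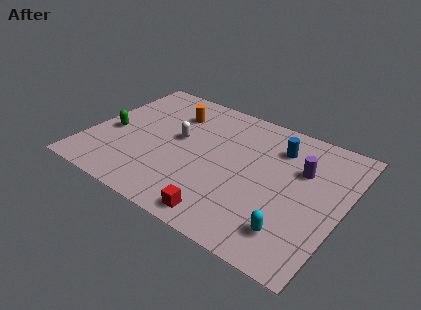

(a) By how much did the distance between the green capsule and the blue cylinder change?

+2.8

The distance was about 5.6 in the first image and 8.4 in the second, so they moved 2.8 units further apart.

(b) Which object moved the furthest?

the blue cylinder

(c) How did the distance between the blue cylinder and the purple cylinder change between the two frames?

-3.5

The distance was about 5.1 in the first image and 1.6 in the second, so they moved 3.5 units closer together.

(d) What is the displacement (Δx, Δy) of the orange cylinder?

(2.3, 0.8)

The orange cylinder was at about (1.4, 5.8) and moved to about (3.7, 6.6).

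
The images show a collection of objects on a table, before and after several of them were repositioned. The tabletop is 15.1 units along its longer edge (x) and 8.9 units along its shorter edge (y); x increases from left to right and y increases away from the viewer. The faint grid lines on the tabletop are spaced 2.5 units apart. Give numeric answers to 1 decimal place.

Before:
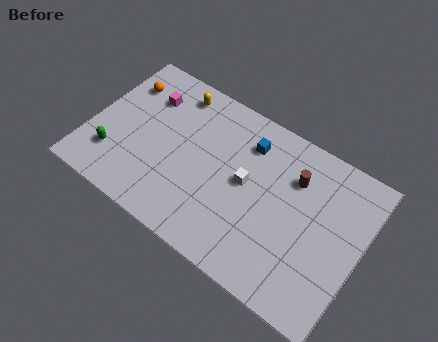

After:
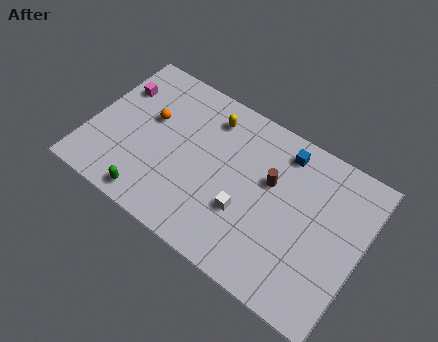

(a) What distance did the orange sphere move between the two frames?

2.2

The orange sphere moved from about (1.3, 6.7) to (3.1, 5.4), a distance of √(1.8² + 1.3²) ≈ 2.2.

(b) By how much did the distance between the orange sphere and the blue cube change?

+0.4

The distance was about 7.1 in the first image and 7.5 in the second, so they moved 0.4 units further apart.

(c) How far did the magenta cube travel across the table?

1.6

The magenta cube was near (2.7, 6.6) before and (1.1, 6.3) after, so it travelled √(1.6² + 0.3²) ≈ 1.6 units.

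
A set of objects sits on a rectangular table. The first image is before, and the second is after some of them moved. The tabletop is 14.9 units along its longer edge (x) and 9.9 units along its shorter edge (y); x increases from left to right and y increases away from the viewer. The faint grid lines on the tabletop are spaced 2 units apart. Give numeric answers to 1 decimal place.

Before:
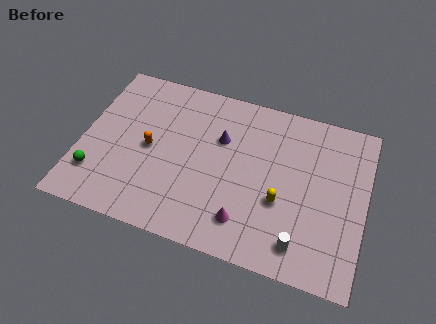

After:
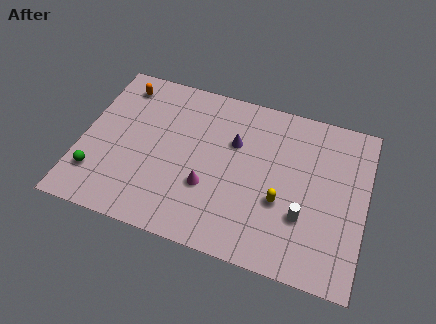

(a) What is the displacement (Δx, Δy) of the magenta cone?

(-2.1, 1.4)

From the two frames, the magenta cone sits at roughly (8.9, 2.0) before and (6.8, 3.4) after.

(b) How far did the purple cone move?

0.7

The purple cone was near (7.2, 6.5) before and (7.9, 6.5) after, so it travelled √(0.7² + 0.0²) ≈ 0.7 units.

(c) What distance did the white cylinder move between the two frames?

1.6

From (11.8, 1.6) to (11.8, 3.2), the white cylinder covered √(0.0² + 1.6²) ≈ 1.6 units.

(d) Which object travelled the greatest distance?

the orange capsule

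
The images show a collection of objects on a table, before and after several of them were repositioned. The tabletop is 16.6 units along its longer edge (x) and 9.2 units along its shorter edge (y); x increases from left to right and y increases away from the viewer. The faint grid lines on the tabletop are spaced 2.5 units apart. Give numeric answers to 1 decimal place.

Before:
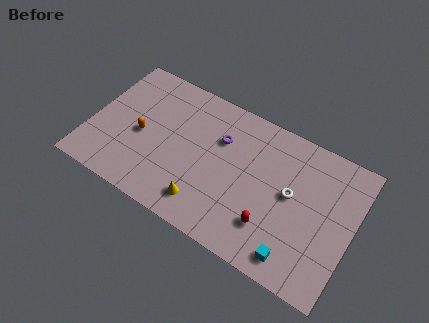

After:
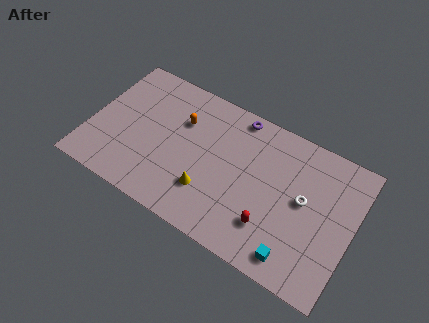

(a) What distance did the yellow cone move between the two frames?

0.9

The yellow cone moved from about (7.7, 1.7) to (7.8, 2.6), a distance of √(0.1² + 0.9²) ≈ 0.9.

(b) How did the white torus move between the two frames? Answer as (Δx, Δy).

(0.8, 0.0)

The white torus was at about (12.7, 5.0) and moved to about (13.5, 5.0).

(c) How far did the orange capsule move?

3.1

The orange capsule moved from about (3.2, 4.2) to (5.5, 6.3), a distance of √(2.3² + 2.1²) ≈ 3.1.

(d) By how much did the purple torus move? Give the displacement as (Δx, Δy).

(0.8, 2.0)

From the two frames, the purple torus sits at roughly (8.0, 6.3) before and (8.8, 8.3) after.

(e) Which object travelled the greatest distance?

the orange capsule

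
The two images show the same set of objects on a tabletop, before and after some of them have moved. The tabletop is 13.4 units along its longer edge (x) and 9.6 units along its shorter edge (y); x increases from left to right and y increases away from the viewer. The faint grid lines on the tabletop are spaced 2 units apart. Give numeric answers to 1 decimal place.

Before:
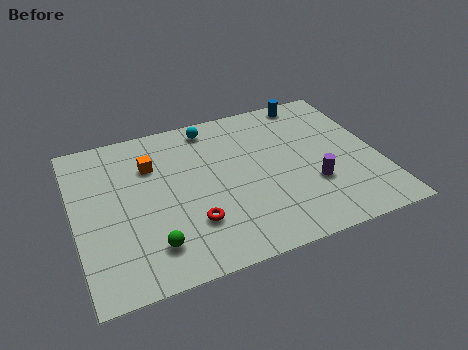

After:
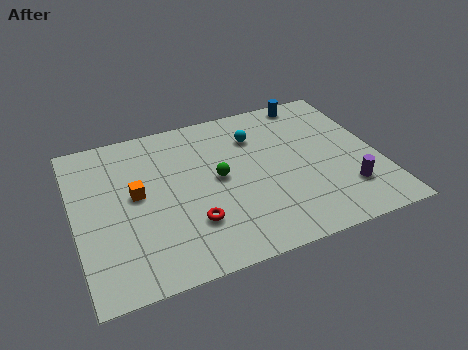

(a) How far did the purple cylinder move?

1.6

From (10.3, 3.2) to (11.7, 2.4), the purple cylinder covered √(1.4² + 0.8²) ≈ 1.6 units.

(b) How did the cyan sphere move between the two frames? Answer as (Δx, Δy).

(1.9, -1.3)

The cyan sphere started near (6.3, 8.4) and ended near (8.2, 7.1).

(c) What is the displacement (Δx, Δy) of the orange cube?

(-0.8, -1.6)

The orange cube started near (3.5, 6.8) and ended near (2.7, 5.2).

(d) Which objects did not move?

the blue cylinder and the red torus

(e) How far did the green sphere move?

4.4

The green sphere was near (3.1, 2.0) before and (6.3, 5.0) after, so it travelled √(3.2² + 3.0²) ≈ 4.4 units.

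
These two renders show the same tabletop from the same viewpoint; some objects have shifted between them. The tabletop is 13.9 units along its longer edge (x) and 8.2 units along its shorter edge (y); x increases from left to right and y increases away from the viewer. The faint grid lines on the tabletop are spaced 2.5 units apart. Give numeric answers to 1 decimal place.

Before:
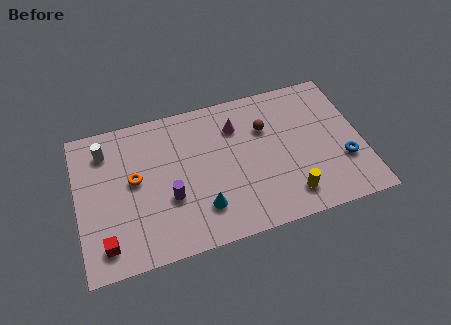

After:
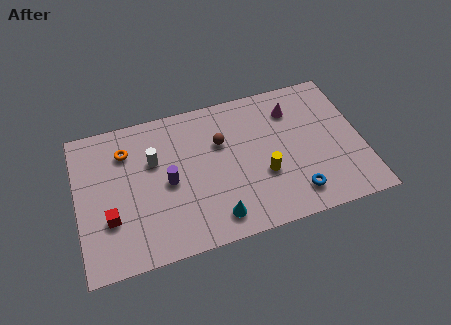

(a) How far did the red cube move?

1.3

The red cube moved from about (1.2, 1.4) to (1.5, 2.7), a distance of √(0.3² + 1.3²) ≈ 1.3.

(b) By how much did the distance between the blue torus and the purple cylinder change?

-2.0

Before: roughly 8.5 units apart; after: 6.5. That's 2.0 units closer together.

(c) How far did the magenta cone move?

2.8

The magenta cone was near (7.9, 6.1) before and (10.7, 6.3) after, so it travelled √(2.8² + 0.2²) ≈ 2.8 units.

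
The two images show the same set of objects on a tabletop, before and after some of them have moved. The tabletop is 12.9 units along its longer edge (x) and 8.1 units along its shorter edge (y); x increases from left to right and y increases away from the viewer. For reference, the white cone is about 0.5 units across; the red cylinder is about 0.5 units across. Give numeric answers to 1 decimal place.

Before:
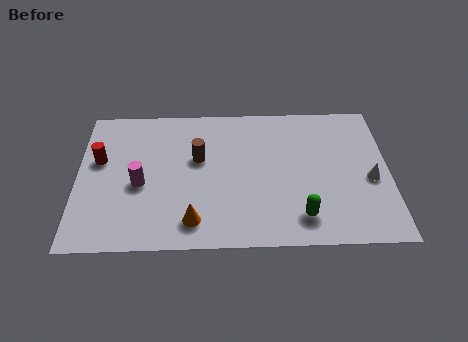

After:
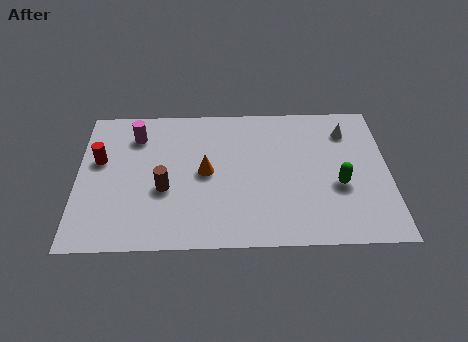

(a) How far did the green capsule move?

2.3

The green capsule moved from about (9.2, 1.5) to (10.8, 3.2), a distance of √(1.6² + 1.7²) ≈ 2.3.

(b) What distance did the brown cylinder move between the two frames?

2.2

The brown cylinder moved from about (5.0, 4.9) to (3.6, 3.2), a distance of √(1.4² + 1.7²) ≈ 2.2.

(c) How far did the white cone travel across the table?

2.9

The white cone moved from about (12.1, 3.5) to (11.2, 6.3), a distance of √(0.9² + 2.8²) ≈ 2.9.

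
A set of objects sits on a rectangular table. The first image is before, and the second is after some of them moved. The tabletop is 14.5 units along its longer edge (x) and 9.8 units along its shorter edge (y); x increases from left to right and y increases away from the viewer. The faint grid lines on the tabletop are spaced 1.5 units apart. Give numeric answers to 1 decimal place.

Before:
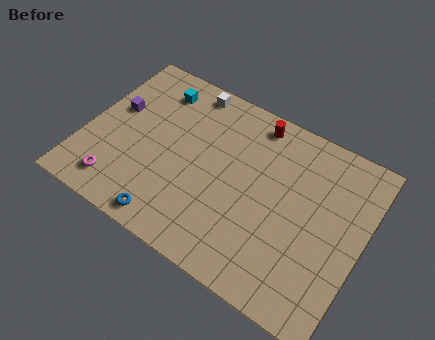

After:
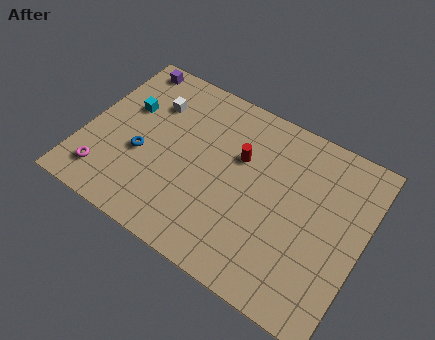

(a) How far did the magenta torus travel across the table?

0.7

The magenta torus moved from about (2.2, 1.6) to (1.5, 1.8), a distance of √(0.7² + 0.2²) ≈ 0.7.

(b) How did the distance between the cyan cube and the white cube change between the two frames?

-0.3

Before: roughly 1.8 units apart; after: 1.5. That's 0.3 units closer together.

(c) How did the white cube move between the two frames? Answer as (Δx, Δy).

(-1.6, -1.7)

The white cube was at about (4.7, 8.8) and moved to about (3.1, 7.1).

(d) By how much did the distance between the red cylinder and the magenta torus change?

-1.5

They were about 9.3 units apart before and 7.8 after — 1.5 units closer together.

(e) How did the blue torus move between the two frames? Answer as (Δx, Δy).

(-2.0, 2.9)

The blue torus started near (5.1, 1.0) and ended near (3.1, 3.9).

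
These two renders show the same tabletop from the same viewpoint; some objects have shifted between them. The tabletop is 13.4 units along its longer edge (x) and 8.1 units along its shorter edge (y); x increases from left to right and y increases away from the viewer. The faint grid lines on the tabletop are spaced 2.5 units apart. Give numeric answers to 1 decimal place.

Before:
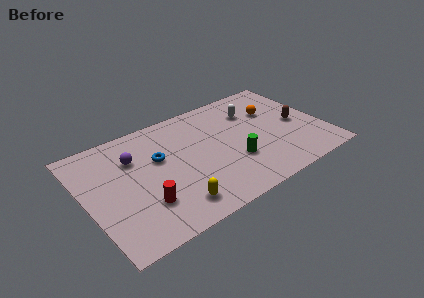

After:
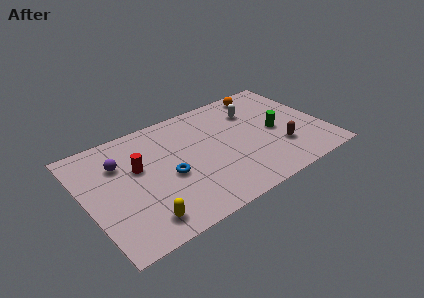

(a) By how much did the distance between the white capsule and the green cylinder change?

-1.3

Before: roughly 3.6 units apart; after: 2.3. That's 1.3 units closer together.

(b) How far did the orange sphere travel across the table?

1.7

The orange sphere moved from about (10.9, 5.4) to (10.7, 7.1), a distance of √(0.2² + 1.7²) ≈ 1.7.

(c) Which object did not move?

the white capsule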